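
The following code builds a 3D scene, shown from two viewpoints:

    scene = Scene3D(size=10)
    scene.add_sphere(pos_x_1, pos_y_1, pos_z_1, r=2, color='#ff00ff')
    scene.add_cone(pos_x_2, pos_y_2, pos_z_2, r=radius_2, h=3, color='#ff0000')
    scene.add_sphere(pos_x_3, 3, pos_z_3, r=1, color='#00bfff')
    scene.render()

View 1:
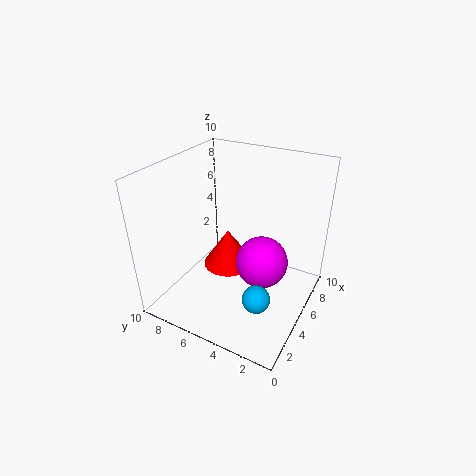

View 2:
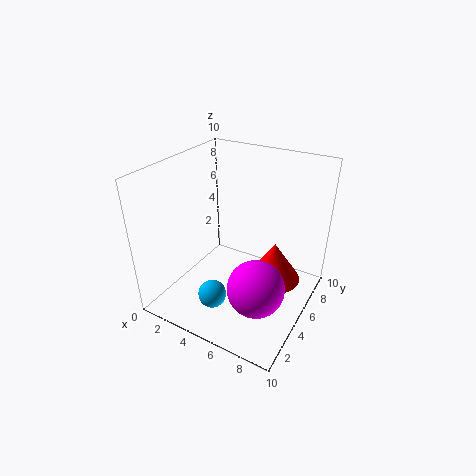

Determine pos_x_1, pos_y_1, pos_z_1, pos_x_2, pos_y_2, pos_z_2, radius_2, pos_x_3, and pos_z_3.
pos_x_1 = 7; pos_y_1 = 4; pos_z_1 = 2; pos_x_2 = 7; pos_y_2 = 7; pos_z_2 = 1; radius_2 = 2; pos_x_3 = 4; pos_z_3 = 1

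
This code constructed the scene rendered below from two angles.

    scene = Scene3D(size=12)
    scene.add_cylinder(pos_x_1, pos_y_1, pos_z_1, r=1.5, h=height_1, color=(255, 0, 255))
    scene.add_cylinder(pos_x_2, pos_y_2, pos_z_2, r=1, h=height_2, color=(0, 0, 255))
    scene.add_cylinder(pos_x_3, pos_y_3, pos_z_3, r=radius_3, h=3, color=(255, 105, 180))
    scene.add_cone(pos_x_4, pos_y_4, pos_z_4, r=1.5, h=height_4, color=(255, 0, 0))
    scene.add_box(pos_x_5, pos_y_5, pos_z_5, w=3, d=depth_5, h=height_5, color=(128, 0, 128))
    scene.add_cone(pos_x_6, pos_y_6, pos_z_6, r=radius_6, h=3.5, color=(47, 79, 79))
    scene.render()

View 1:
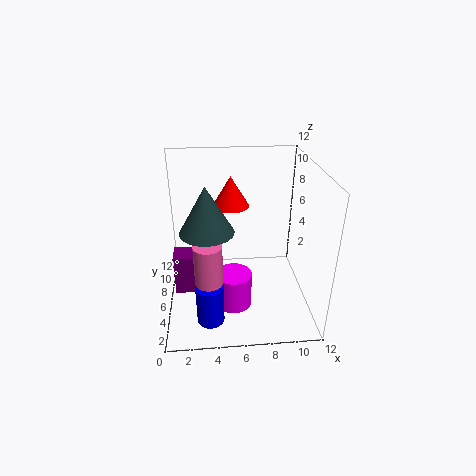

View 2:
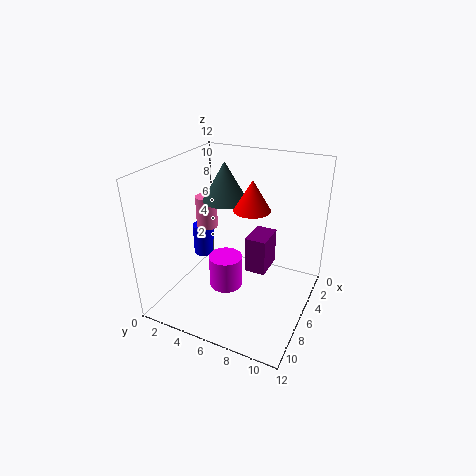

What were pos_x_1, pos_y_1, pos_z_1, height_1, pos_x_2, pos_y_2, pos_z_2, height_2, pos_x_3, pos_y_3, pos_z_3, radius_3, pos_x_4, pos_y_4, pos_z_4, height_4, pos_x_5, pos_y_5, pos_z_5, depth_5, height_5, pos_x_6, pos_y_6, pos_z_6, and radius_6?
pos_x_1 = 5.5
pos_y_1 = 4.5
pos_z_1 = 0.5
height_1 = 3
pos_x_2 = 3.5
pos_y_2 = 1
pos_z_2 = 2
height_2 = 3
pos_x_3 = 3.5
pos_y_3 = 1.5
pos_z_3 = 5
radius_3 = 1
pos_x_4 = 5.5
pos_y_4 = 7
pos_z_4 = 8.5
height_4 = 2.5
pos_x_5 = 0.5
pos_y_5 = 5.5
pos_z_5 = 1
depth_5 = 2
height_5 = 3.5
pos_x_6 = 3.5
pos_y_6 = 3.5
pos_z_6 = 8
radius_6 = 2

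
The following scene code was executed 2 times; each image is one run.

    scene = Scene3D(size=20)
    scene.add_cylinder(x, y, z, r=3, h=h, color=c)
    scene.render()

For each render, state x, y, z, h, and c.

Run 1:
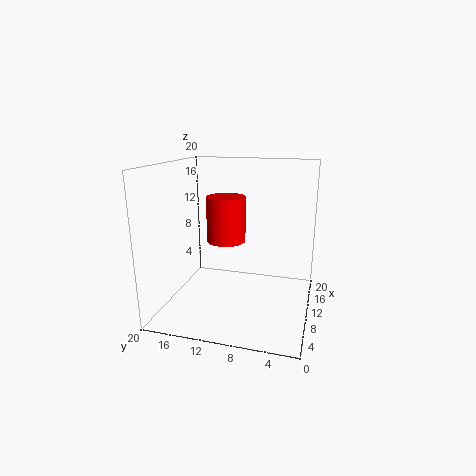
x = 14.75
y = 13.25
z = 7.75
h = 7
c = 'red'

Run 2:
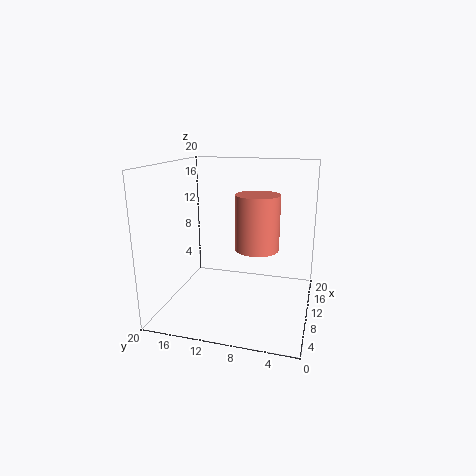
x = 9.75
y = 7.25
z = 8.75
h = 7.5
c = 'salmon'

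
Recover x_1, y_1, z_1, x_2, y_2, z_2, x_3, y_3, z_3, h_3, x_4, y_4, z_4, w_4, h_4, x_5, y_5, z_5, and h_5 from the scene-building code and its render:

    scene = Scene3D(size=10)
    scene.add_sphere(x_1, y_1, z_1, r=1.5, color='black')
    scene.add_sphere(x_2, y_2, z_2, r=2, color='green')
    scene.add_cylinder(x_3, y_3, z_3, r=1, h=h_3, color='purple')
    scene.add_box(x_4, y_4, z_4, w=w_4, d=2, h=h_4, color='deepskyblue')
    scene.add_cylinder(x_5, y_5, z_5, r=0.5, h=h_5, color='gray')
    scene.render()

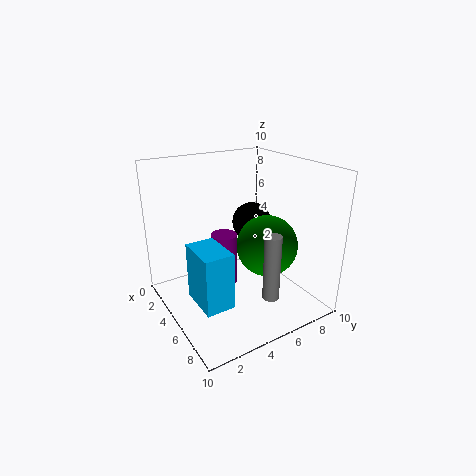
x_1 = 3, y_1 = 7.5, z_1 = 5, x_2 = 7, y_2 = 6, z_2 = 5, x_3 = 3, y_3 = 5, z_3 = 0.5, h_3 = 4, x_4 = 4, y_4 = 1.5, z_4 = 1, w_4 = 3, h_4 = 4, x_5 = 9.5, y_5 = 4.5, z_5 = 3, h_5 = 4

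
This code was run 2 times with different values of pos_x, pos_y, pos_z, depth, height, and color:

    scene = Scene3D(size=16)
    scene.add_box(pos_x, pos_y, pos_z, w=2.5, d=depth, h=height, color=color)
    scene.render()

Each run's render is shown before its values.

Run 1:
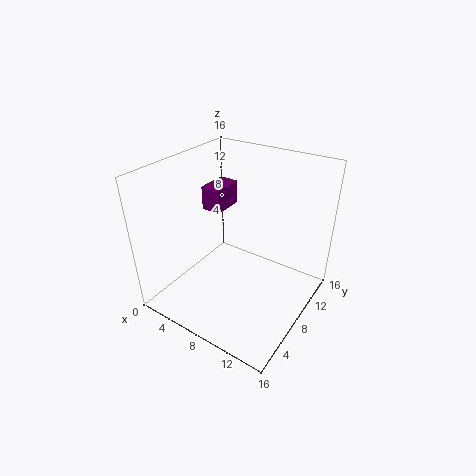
pos_x = 1, pos_y = 10.5, pos_z = 8.5, depth = 4, height = 3, color = 'purple'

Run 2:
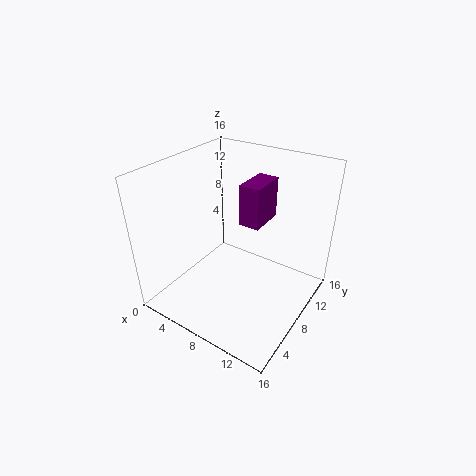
pos_x = 6.5, pos_y = 10.5, pos_z = 8, depth = 4.5, height = 5, color = 'purple'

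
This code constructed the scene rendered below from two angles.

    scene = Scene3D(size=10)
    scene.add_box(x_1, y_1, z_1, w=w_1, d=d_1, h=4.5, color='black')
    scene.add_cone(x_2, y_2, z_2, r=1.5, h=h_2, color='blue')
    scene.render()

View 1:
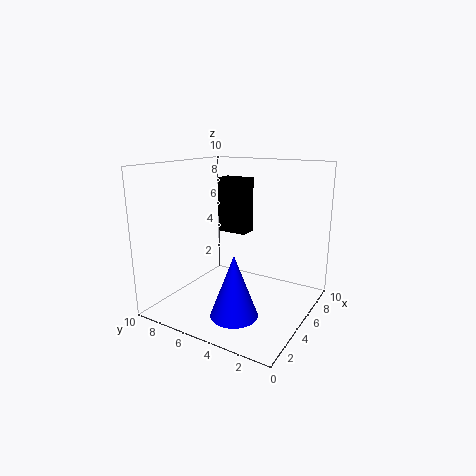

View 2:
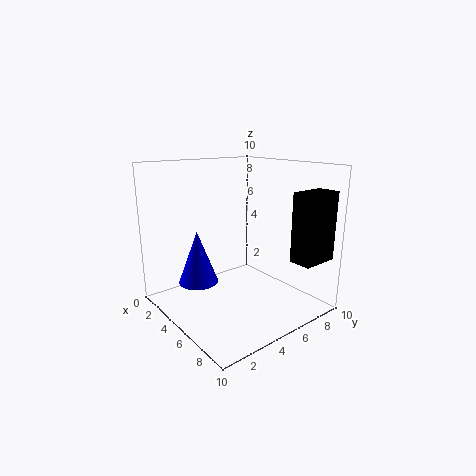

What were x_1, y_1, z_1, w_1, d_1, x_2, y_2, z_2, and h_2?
x_1 = 8.5; y_1 = 6.5; z_1 = 4; w_1 = 1.5; d_1 = 2.5; x_2 = 2; y_2 = 3.5; z_2 = 1; h_2 = 4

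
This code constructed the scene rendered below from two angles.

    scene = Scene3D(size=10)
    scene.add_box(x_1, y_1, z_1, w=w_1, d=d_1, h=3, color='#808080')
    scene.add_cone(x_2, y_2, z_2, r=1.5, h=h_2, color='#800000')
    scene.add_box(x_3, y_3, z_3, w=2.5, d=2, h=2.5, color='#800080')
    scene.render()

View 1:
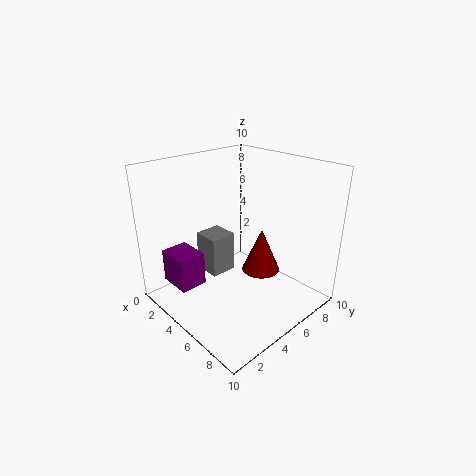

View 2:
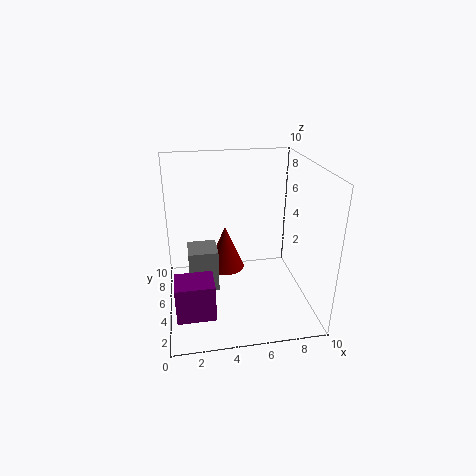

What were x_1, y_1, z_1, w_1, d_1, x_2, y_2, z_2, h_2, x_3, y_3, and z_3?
x_1 = 1.5; y_1 = 4; z_1 = 1.5; w_1 = 2; d_1 = 2; x_2 = 4.5; y_2 = 8; z_2 = 1; h_2 = 3.5; x_3 = 0.5; y_3 = 1.5; z_3 = 1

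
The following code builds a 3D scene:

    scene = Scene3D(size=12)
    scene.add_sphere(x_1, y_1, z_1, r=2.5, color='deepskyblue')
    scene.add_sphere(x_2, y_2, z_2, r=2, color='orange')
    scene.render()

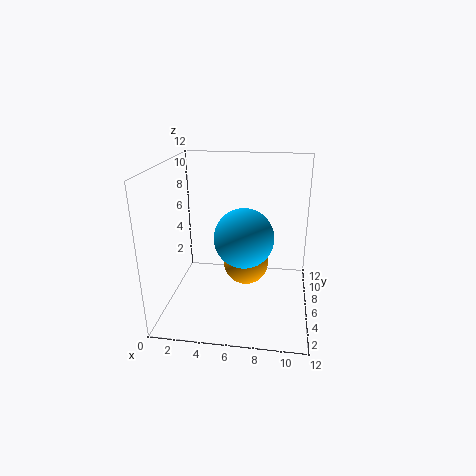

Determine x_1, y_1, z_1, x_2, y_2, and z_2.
x_1 = 6.5; y_1 = 6; z_1 = 6; x_2 = 6.5; y_2 = 7.5; z_2 = 3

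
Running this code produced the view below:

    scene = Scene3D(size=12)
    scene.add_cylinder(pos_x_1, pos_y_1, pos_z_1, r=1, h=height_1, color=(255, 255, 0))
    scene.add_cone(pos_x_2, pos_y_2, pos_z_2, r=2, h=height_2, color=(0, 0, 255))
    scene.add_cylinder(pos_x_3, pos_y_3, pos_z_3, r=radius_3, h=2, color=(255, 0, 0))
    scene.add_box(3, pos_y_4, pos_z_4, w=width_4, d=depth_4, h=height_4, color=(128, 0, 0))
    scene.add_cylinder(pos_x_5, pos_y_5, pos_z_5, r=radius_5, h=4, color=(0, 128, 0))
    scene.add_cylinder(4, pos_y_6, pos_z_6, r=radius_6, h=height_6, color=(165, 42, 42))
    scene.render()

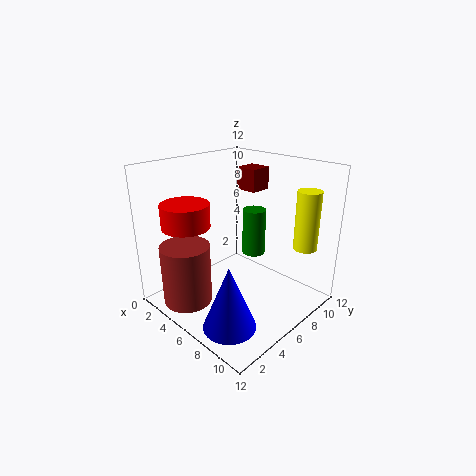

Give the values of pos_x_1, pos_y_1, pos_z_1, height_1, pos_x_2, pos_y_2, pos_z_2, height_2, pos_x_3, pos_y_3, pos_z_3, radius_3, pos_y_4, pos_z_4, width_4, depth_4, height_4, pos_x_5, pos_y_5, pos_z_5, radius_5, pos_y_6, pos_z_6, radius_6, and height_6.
pos_x_1 = 10
pos_y_1 = 10
pos_z_1 = 5
height_1 = 5
pos_x_2 = 9
pos_y_2 = 2
pos_z_2 = 1
height_2 = 5
pos_x_3 = 3
pos_y_3 = 3
pos_z_3 = 7
radius_3 = 2
pos_y_4 = 9
pos_z_4 = 9
width_4 = 2
depth_4 = 2
height_4 = 2
pos_x_5 = 6
pos_y_5 = 8
pos_z_5 = 4
radius_5 = 1
pos_y_6 = 2
pos_z_6 = 1
radius_6 = 2
height_6 = 5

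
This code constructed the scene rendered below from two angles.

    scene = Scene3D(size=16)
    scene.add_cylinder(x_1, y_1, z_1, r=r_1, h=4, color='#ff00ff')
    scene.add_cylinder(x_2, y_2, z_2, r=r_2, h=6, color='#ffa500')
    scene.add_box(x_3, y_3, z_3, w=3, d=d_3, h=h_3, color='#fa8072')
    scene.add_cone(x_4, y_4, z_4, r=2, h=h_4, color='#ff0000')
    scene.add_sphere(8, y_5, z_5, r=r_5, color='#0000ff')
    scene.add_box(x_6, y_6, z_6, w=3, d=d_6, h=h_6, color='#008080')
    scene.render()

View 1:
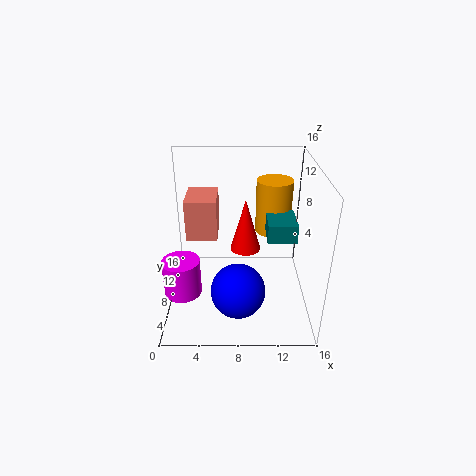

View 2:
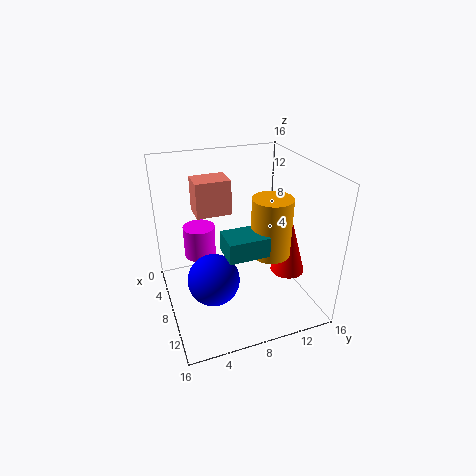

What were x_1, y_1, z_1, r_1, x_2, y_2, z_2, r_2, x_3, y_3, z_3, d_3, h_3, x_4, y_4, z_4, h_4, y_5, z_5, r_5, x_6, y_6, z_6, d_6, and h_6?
x_1 = 2, y_1 = 5, z_1 = 3, r_1 = 2, x_2 = 12, y_2 = 10, z_2 = 8, r_2 = 2, x_3 = 3, y_3 = 4, z_3 = 10, d_3 = 4, h_3 = 4, x_4 = 9, y_4 = 14, z_4 = 3, h_4 = 7, y_5 = 5, z_5 = 3, r_5 = 3, x_6 = 11, y_6 = 5, z_6 = 9, d_6 = 4, h_6 = 2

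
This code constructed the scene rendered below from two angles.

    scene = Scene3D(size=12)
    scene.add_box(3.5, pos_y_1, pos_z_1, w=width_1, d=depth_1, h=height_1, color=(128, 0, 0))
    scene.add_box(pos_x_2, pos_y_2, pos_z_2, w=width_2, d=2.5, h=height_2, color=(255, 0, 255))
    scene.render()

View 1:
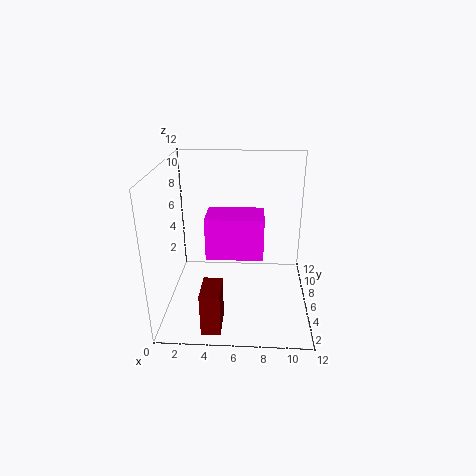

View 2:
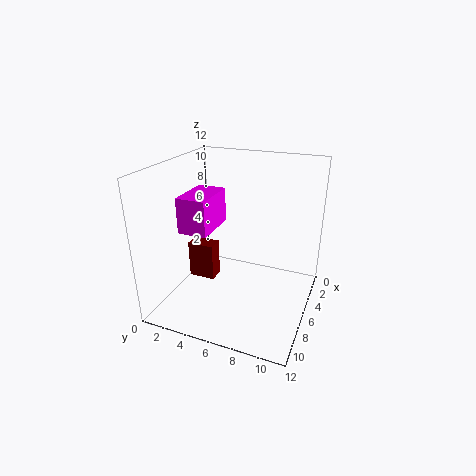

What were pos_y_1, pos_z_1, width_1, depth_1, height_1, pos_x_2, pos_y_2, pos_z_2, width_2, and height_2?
pos_y_1 = 0.5
pos_z_1 = 0.5
width_1 = 1.5
depth_1 = 2.5
height_1 = 3.5
pos_x_2 = 4
pos_y_2 = 1.5
pos_z_2 = 6.5
width_2 = 4
height_2 = 3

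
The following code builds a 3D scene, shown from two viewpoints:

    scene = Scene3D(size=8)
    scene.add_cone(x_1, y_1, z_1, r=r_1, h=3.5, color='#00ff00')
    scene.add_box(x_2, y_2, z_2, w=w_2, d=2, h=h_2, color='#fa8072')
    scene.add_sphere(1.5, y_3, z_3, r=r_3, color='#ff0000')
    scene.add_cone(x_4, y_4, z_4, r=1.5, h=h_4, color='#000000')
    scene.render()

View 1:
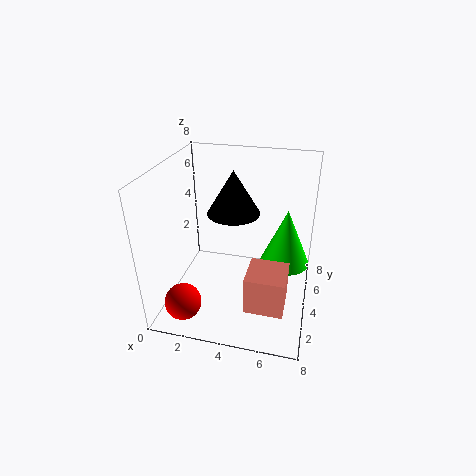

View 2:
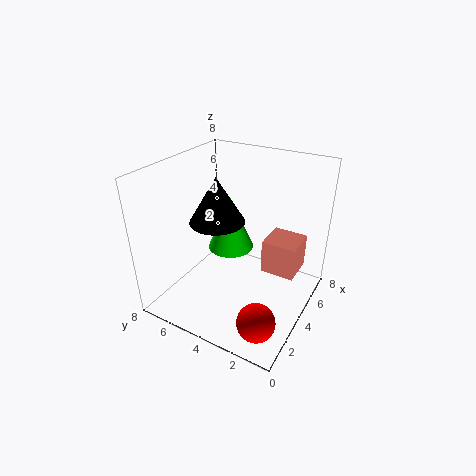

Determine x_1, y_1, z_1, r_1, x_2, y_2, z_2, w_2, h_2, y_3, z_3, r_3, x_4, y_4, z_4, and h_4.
x_1 = 6.5, y_1 = 6, z_1 = 1.5, r_1 = 1.5, x_2 = 5, y_2 = 1, z_2 = 1.5, w_2 = 2, h_2 = 2, y_3 = 1.5, z_3 = 1, r_3 = 1, x_4 = 3.5, y_4 = 5, z_4 = 5, h_4 = 2.5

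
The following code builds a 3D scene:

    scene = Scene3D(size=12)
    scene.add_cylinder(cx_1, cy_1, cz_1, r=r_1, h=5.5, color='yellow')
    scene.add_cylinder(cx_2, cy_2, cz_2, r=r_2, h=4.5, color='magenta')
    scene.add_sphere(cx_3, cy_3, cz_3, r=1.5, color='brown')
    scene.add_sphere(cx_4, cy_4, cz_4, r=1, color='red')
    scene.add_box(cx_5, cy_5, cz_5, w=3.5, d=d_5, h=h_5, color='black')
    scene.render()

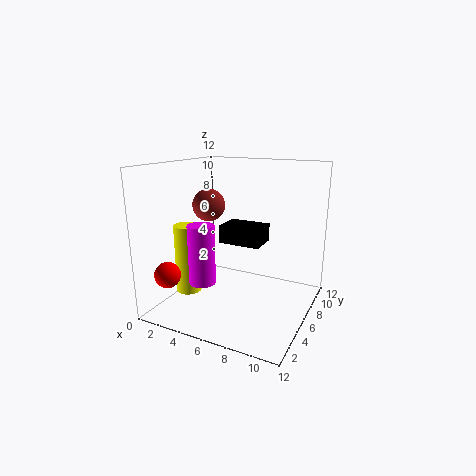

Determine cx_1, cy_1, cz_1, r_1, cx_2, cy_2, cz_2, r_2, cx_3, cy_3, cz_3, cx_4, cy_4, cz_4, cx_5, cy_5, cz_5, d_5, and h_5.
cx_1 = 3
cy_1 = 3
cz_1 = 2
r_1 = 1
cx_2 = 5
cy_2 = 2
cz_2 = 3.5
r_2 = 1
cx_3 = 2
cy_3 = 8
cz_3 = 8
cx_4 = 2.5
cy_4 = 1
cz_4 = 4
cx_5 = 4.5
cy_5 = 5.5
cz_5 = 5.5
d_5 = 2.5
h_5 = 1.5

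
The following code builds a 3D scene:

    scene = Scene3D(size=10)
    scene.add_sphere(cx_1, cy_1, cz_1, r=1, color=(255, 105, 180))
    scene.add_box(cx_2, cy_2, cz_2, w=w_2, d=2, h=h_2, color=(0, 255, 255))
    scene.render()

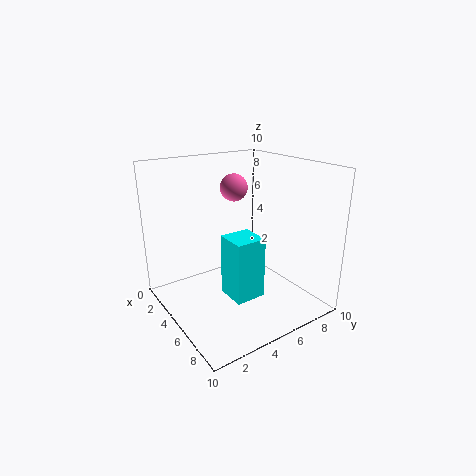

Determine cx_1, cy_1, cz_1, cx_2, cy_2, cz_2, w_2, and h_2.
cx_1 = 3, cy_1 = 6, cz_1 = 8, cx_2 = 6, cy_2 = 3, cz_2 = 2, w_2 = 2, h_2 = 4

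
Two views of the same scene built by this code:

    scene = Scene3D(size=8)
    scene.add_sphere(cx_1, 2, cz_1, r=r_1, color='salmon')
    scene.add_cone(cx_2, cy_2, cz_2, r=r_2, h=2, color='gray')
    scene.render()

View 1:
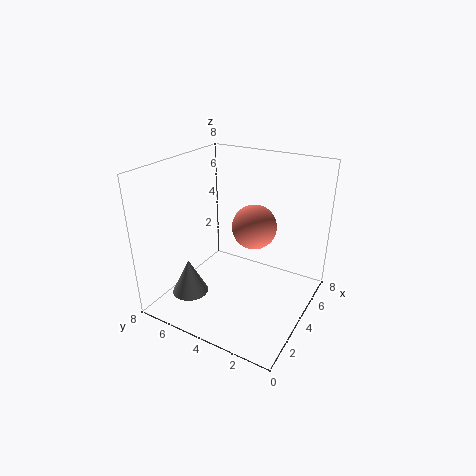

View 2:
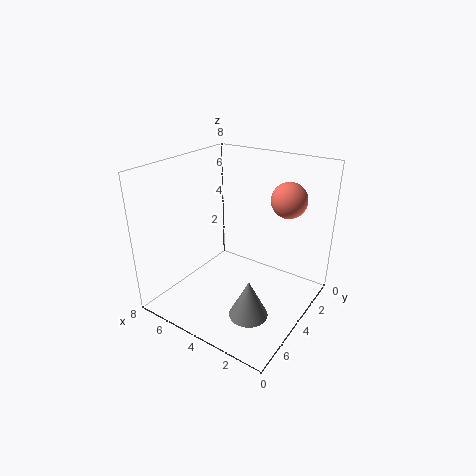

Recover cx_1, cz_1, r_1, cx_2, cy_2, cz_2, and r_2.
cx_1 = 2
cz_1 = 6
r_1 = 1
cx_2 = 2
cy_2 = 6
cz_2 = 1
r_2 = 1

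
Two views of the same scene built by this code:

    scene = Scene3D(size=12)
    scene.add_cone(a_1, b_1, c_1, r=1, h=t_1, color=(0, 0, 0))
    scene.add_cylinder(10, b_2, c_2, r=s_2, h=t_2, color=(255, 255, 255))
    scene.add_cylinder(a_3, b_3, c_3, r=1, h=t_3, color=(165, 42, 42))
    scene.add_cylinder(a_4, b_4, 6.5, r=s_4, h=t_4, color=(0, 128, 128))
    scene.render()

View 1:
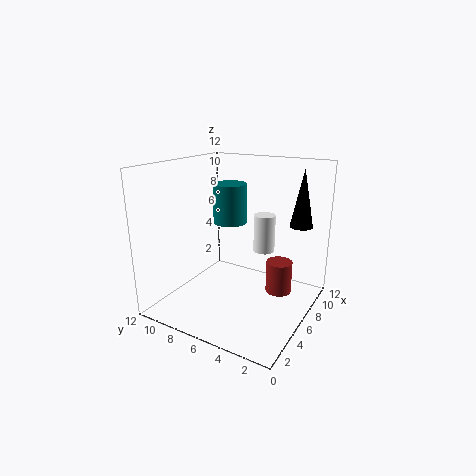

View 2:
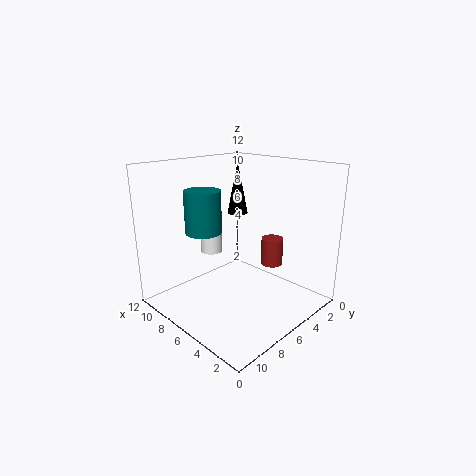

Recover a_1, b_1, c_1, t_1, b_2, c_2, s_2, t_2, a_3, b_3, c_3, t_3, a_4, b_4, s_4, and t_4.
a_1 = 10
b_1 = 2
c_1 = 6.5
t_1 = 5
b_2 = 5.5
c_2 = 3.5
s_2 = 1
t_2 = 3.5
a_3 = 5.5
b_3 = 2
c_3 = 2.5
t_3 = 2.5
a_4 = 8
b_4 = 8
s_4 = 1.5
t_4 = 3.5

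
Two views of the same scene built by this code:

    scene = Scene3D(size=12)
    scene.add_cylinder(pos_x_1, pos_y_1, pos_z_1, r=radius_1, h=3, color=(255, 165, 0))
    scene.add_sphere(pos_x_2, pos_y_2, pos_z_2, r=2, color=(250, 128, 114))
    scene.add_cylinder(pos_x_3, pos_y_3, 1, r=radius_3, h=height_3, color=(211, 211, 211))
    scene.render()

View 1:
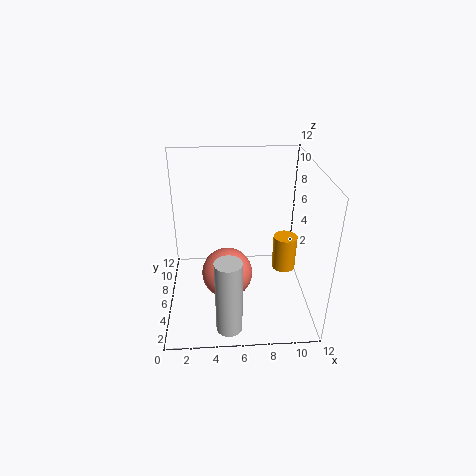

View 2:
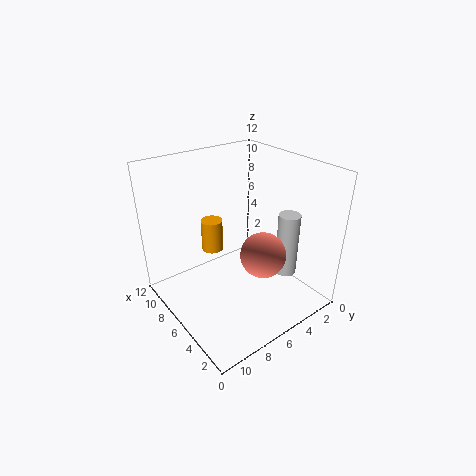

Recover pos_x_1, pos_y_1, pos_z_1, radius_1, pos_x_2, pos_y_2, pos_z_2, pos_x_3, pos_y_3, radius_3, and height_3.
pos_x_1 = 10, pos_y_1 = 6, pos_z_1 = 3, radius_1 = 1, pos_x_2 = 5, pos_y_2 = 4, pos_z_2 = 4, pos_x_3 = 5, pos_y_3 = 1, radius_3 = 1, height_3 = 6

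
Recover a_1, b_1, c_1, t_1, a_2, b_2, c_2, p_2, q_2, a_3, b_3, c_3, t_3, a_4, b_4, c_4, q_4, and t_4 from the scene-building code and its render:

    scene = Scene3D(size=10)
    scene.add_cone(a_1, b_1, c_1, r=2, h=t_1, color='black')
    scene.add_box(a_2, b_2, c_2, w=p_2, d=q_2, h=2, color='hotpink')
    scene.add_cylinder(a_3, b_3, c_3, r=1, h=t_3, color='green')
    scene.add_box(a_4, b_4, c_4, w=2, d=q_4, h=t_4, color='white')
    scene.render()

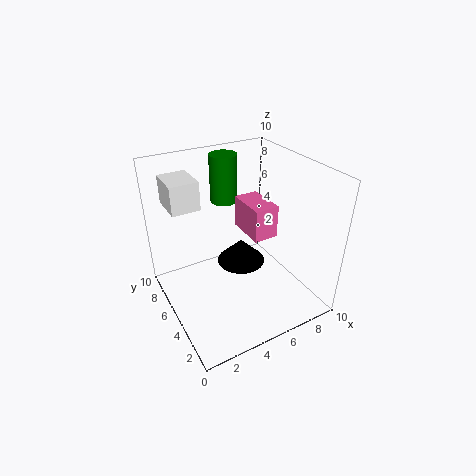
a_1 = 7
b_1 = 8
c_1 = 0.5
t_1 = 2
a_2 = 4.5
b_2 = 2
c_2 = 6.5
p_2 = 1.5
q_2 = 2.5
a_3 = 5.5
b_3 = 8
c_3 = 6.5
t_3 = 3.5
a_4 = 1
b_4 = 6.5
c_4 = 7
q_4 = 2.5
t_4 = 2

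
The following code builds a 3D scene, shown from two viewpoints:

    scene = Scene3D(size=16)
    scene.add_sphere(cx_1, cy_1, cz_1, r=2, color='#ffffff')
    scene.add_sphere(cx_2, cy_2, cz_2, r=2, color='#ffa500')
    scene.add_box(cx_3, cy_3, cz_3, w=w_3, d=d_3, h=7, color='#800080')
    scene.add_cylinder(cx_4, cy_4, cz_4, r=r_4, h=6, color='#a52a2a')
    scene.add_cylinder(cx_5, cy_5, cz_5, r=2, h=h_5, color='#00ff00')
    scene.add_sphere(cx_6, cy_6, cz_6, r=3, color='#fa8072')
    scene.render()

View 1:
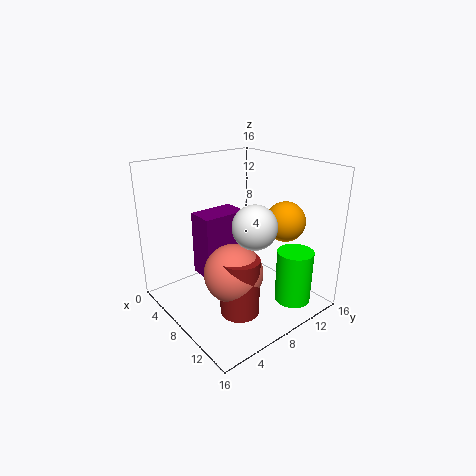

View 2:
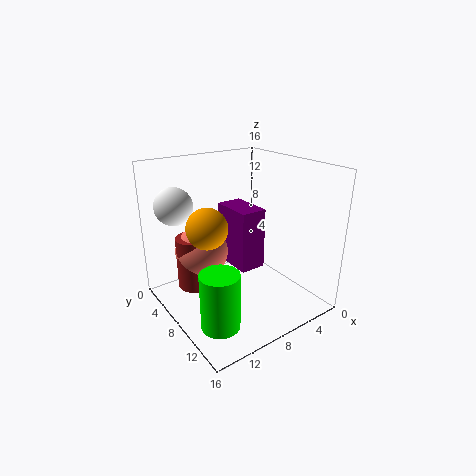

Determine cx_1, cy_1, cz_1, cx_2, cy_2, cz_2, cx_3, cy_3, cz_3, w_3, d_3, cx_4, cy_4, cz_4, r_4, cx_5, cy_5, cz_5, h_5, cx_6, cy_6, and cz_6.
cx_1 = 14; cy_1 = 5; cz_1 = 12; cx_2 = 13; cy_2 = 10; cz_2 = 11; cx_3 = 5; cy_3 = 4; cz_3 = 4; w_3 = 3; d_3 = 5; cx_4 = 12; cy_4 = 5; cz_4 = 2; r_4 = 2; cx_5 = 13; cy_5 = 12; cz_5 = 1; h_5 = 6; cx_6 = 11; cy_6 = 5; cz_6 = 6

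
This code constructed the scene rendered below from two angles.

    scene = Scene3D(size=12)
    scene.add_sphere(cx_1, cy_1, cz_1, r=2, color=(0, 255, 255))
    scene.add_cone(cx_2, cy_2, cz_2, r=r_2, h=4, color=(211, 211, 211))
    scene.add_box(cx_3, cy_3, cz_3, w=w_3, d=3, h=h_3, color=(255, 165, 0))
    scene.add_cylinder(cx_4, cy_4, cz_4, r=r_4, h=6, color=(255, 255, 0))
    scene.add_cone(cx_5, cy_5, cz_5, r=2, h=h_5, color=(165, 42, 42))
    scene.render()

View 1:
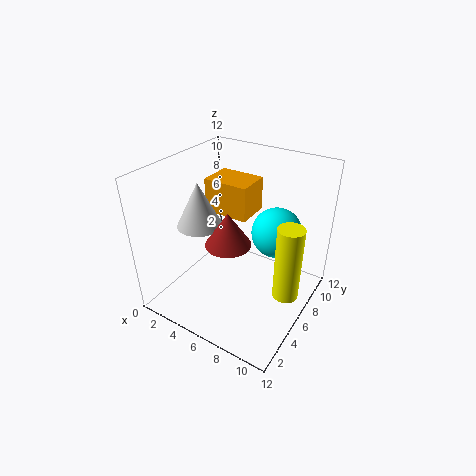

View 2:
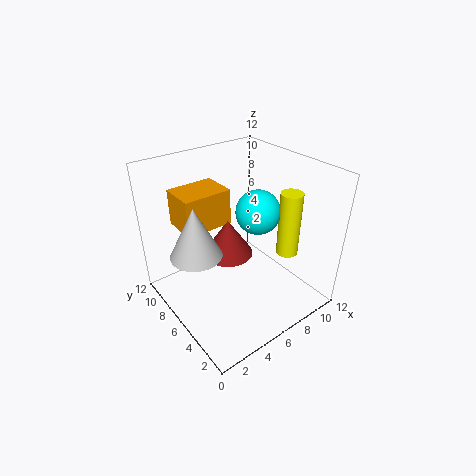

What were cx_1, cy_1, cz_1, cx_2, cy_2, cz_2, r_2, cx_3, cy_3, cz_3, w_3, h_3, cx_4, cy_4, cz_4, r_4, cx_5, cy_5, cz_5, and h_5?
cx_1 = 9
cy_1 = 7
cz_1 = 7
cx_2 = 2
cy_2 = 6
cz_2 = 6
r_2 = 2
cx_3 = 2
cy_3 = 7
cz_3 = 7
w_3 = 4
h_3 = 3
cx_4 = 11
cy_4 = 5
cz_4 = 3
r_4 = 1
cx_5 = 5
cy_5 = 6
cz_5 = 5
h_5 = 3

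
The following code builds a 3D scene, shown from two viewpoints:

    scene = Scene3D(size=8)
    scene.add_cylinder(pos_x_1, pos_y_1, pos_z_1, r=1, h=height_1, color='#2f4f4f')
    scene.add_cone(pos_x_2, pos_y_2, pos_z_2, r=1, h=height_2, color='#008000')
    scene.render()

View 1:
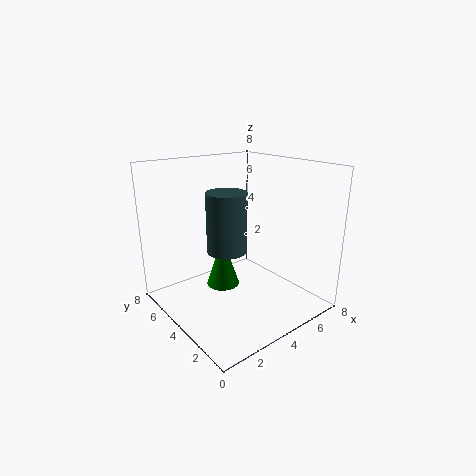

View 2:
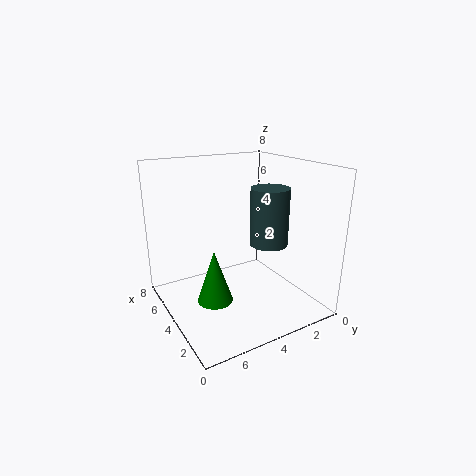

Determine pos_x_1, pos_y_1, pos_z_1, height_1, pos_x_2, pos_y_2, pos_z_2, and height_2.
pos_x_1 = 2.5, pos_y_1 = 3, pos_z_1 = 4, height_1 = 3, pos_x_2 = 4, pos_y_2 = 5.5, pos_z_2 = 0.5, height_2 = 3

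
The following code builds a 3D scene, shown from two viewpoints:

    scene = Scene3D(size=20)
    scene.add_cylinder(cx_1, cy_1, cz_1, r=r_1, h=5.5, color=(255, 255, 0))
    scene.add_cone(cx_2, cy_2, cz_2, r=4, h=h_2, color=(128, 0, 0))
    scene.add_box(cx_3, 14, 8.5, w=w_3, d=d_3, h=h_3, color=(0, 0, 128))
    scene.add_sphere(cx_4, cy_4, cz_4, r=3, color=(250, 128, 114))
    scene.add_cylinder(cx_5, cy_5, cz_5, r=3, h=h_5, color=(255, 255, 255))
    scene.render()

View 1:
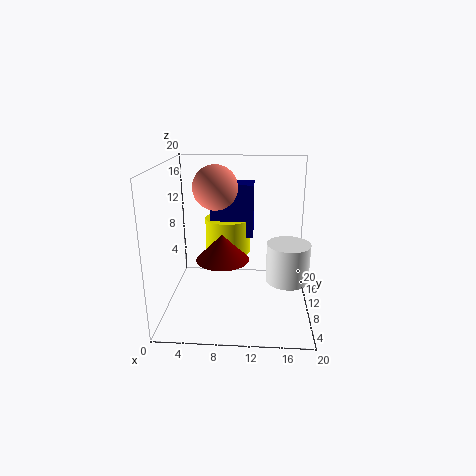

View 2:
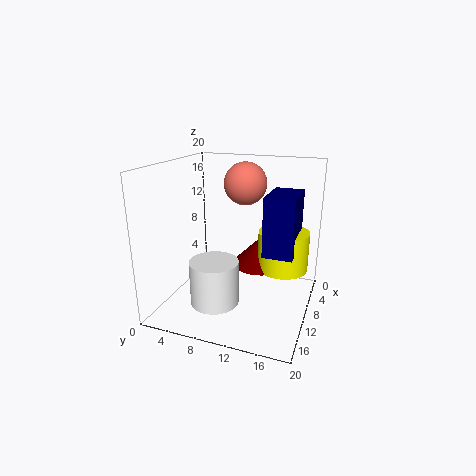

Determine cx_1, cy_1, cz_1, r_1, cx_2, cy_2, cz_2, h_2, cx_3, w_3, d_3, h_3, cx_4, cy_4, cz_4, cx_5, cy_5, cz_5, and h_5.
cx_1 = 8; cy_1 = 16; cz_1 = 5.5; r_1 = 3.5; cx_2 = 7.5; cy_2 = 12.5; cz_2 = 5.5; h_2 = 4; cx_3 = 5.5; w_3 = 6.5; d_3 = 4; h_3 = 8; cx_4 = 7; cy_4 = 10; cz_4 = 17; cx_5 = 17; cy_5 = 9.5; cz_5 = 4; h_5 = 5.5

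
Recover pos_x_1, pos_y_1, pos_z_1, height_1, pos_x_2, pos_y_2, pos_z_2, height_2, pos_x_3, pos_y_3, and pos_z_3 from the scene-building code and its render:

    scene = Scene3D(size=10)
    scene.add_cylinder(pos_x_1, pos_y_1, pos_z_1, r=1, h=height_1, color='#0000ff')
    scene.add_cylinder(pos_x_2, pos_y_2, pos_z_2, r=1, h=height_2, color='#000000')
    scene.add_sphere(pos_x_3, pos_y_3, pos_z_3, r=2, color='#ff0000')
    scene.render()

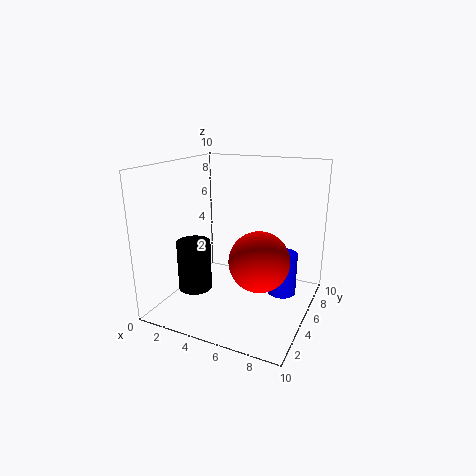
pos_x_1 = 8
pos_y_1 = 6
pos_z_1 = 1
height_1 = 3
pos_x_2 = 4
pos_y_2 = 1
pos_z_2 = 3
height_2 = 3
pos_x_3 = 7
pos_y_3 = 4
pos_z_3 = 4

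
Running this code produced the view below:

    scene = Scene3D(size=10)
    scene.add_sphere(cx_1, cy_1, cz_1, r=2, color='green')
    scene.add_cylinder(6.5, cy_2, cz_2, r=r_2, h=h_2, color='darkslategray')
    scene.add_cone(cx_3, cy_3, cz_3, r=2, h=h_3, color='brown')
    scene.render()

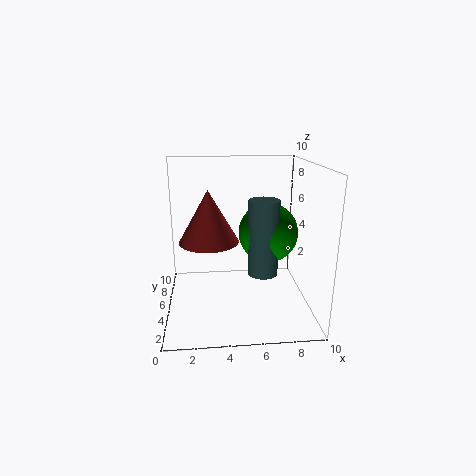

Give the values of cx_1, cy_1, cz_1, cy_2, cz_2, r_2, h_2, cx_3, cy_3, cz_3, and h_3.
cx_1 = 7; cy_1 = 4.5; cz_1 = 5.5; cy_2 = 3.5; cz_2 = 3; r_2 = 1; h_2 = 5; cx_3 = 3; cy_3 = 4.5; cz_3 = 5; h_3 = 3.5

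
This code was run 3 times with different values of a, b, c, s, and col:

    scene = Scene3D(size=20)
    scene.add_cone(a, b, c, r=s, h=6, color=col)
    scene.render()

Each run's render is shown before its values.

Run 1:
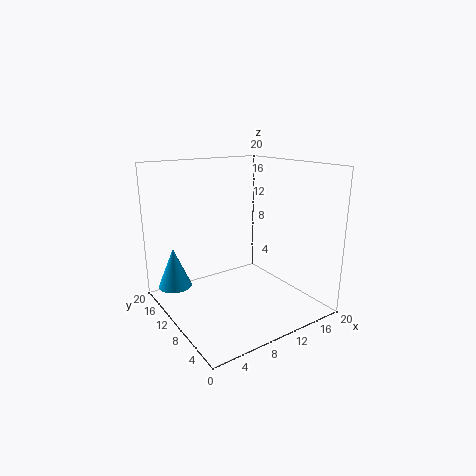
a = 3.25
b = 17.25
c = 1.5
s = 2.5
col = 'deepskyblue'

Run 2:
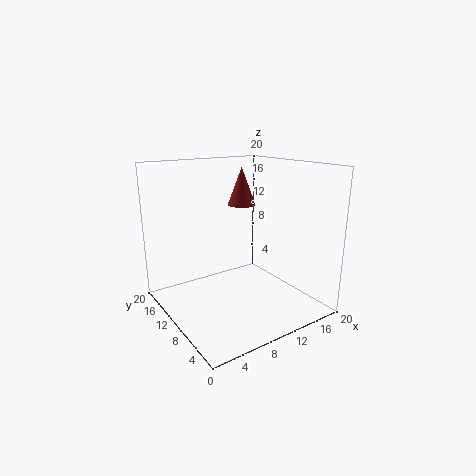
a = 15.25
b = 16.75
c = 12.75
s = 2.25
col = 'brown'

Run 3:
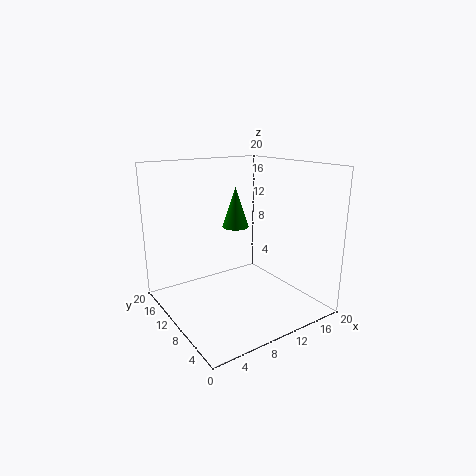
a = 12.25
b = 14
c = 10.25
s = 2
col = 'green'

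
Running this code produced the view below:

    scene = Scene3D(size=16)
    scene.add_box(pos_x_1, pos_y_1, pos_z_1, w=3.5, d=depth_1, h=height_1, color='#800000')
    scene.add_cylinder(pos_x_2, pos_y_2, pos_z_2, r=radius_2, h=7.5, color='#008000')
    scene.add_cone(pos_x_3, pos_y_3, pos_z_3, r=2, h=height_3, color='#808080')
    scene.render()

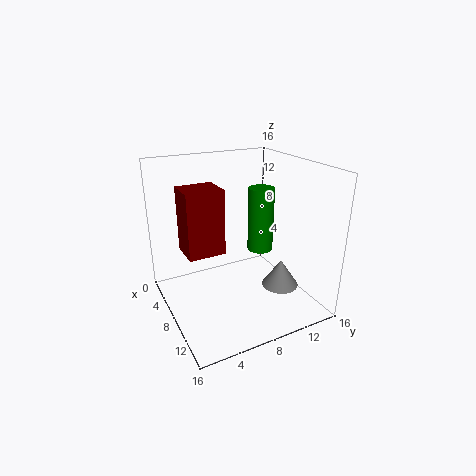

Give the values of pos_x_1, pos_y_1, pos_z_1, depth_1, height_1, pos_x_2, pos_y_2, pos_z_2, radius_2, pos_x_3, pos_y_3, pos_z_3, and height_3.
pos_x_1 = 5.5, pos_y_1 = 2, pos_z_1 = 7, depth_1 = 4, height_1 = 7, pos_x_2 = 7, pos_y_2 = 11.5, pos_z_2 = 5.5, radius_2 = 1.5, pos_x_3 = 11.5, pos_y_3 = 11.5, pos_z_3 = 3, height_3 = 3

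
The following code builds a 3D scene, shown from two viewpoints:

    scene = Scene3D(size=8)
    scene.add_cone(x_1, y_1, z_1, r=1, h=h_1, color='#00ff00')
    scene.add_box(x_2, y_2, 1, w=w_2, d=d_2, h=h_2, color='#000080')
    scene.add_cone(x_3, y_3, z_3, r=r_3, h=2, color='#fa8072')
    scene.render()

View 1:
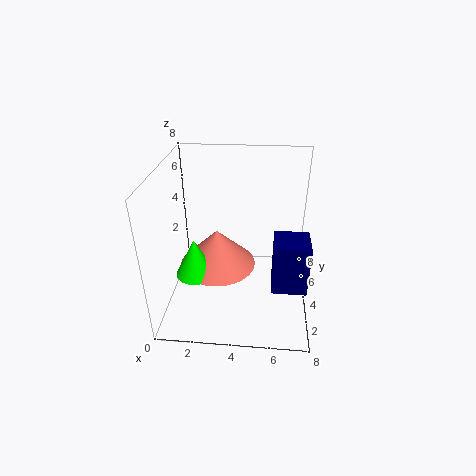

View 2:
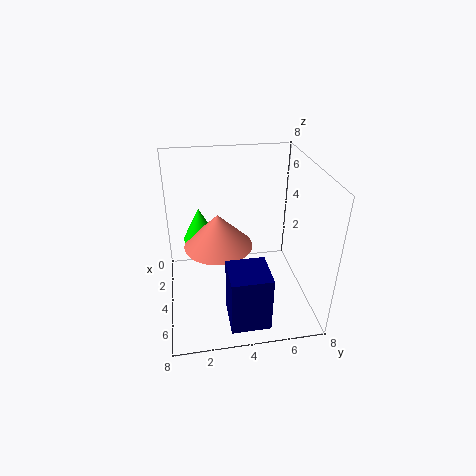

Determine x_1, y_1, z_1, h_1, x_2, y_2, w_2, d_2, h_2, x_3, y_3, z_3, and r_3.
x_1 = 2; y_1 = 2; z_1 = 3; h_1 = 2; x_2 = 6; y_2 = 3; w_2 = 2; d_2 = 2; h_2 = 3; x_3 = 3; y_3 = 3; z_3 = 3; r_3 = 2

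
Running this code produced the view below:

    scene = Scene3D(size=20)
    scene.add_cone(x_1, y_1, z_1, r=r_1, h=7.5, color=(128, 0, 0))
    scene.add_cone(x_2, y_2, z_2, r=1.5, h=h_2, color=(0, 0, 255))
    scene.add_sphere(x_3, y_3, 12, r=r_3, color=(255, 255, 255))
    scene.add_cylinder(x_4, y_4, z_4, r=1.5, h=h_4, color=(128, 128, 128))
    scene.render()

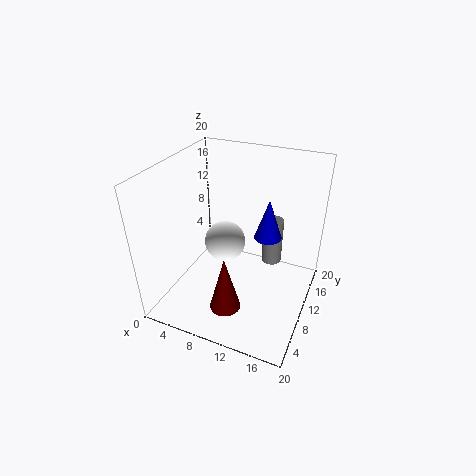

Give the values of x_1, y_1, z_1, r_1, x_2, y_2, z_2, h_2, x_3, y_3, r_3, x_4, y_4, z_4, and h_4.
x_1 = 11
y_1 = 3.5
z_1 = 3.5
r_1 = 2
x_2 = 16
y_2 = 4.5
z_2 = 15
h_2 = 4.5
x_3 = 10
y_3 = 6
r_3 = 2.5
x_4 = 13.5
y_4 = 15
z_4 = 4
h_4 = 7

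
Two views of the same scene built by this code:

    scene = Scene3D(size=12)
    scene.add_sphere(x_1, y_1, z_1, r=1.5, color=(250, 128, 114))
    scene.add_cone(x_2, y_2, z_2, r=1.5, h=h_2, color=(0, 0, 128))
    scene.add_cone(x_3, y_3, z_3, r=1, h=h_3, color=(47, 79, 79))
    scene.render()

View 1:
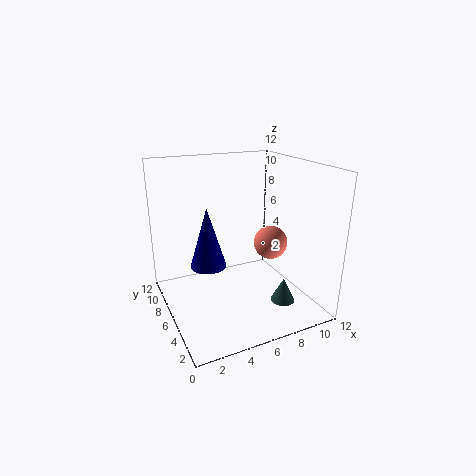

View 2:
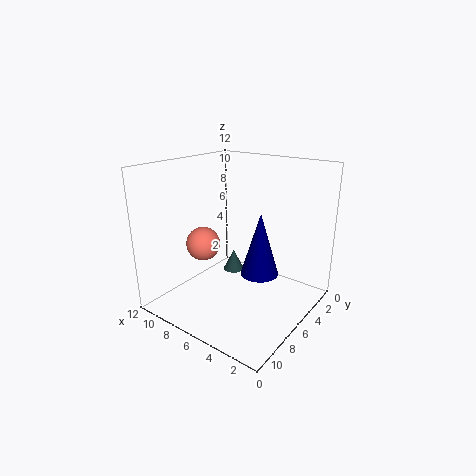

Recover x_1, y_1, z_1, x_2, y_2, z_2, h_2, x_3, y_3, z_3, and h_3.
x_1 = 9.5; y_1 = 6.5; z_1 = 4.75; x_2 = 3.5; y_2 = 6.5; z_2 = 3.75; h_2 = 5; x_3 = 8.75; y_3 = 3; z_3 = 1; h_3 = 2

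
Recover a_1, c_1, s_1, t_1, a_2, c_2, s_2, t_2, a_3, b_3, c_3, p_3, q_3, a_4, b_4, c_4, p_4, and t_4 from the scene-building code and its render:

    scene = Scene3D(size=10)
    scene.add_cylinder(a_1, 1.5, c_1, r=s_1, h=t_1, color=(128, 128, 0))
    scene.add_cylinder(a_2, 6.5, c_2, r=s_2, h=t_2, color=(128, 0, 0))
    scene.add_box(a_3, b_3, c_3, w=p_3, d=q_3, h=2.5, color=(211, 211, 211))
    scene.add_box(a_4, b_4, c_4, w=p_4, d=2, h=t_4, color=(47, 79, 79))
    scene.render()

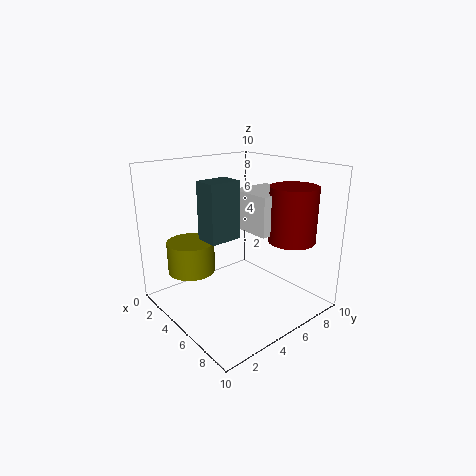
a_1 = 4.5; c_1 = 3.5; s_1 = 1.5; t_1 = 2; a_2 = 8.5; c_2 = 5.5; s_2 = 1.5; t_2 = 3.5; a_3 = 5; b_3 = 4.5; c_3 = 6; p_3 = 3; q_3 = 3; a_4 = 5.5; b_4 = 1.5; c_4 = 6; p_4 = 1.5; t_4 = 3.5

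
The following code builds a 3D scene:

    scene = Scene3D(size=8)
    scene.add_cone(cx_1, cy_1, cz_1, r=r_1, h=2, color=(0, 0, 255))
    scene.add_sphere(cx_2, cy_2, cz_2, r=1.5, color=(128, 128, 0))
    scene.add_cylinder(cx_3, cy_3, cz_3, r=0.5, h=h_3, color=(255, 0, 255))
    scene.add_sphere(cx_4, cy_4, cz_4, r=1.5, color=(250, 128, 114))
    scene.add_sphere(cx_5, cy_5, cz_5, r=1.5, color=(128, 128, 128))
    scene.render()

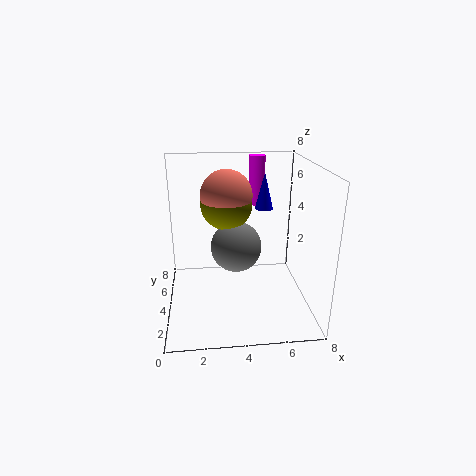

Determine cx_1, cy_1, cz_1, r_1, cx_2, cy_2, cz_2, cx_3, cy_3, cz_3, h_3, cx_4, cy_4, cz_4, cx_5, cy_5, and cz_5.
cx_1 = 5.5
cy_1 = 4.5
cz_1 = 5.5
r_1 = 0.5
cx_2 = 3.5
cy_2 = 5.5
cz_2 = 5.5
cx_3 = 5.5
cy_3 = 7
cz_3 = 5
h_3 = 3
cx_4 = 3.5
cy_4 = 5.5
cz_4 = 6
cx_5 = 4
cy_5 = 5
cz_5 = 3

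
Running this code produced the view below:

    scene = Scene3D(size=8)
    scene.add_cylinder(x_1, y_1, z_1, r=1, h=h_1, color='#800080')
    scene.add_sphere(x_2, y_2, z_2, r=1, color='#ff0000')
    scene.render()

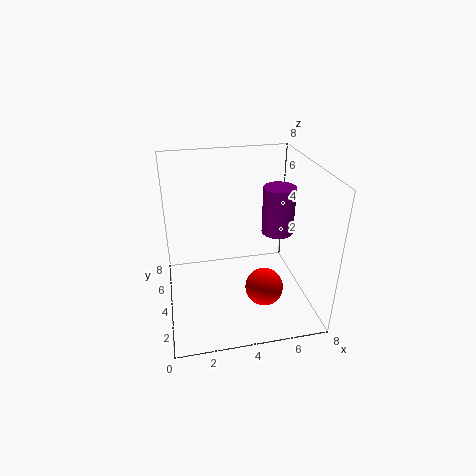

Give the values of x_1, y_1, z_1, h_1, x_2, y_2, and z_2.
x_1 = 7; y_1 = 6; z_1 = 3; h_1 = 3; x_2 = 5; y_2 = 2; z_2 = 2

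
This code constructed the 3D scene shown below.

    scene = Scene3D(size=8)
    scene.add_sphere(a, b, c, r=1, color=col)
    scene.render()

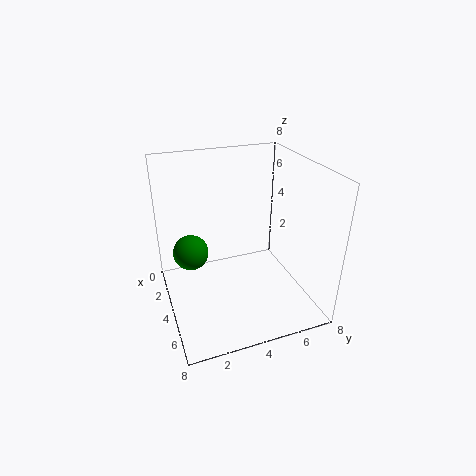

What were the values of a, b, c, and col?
a = 3, b = 1.5, c = 3, col = 'green'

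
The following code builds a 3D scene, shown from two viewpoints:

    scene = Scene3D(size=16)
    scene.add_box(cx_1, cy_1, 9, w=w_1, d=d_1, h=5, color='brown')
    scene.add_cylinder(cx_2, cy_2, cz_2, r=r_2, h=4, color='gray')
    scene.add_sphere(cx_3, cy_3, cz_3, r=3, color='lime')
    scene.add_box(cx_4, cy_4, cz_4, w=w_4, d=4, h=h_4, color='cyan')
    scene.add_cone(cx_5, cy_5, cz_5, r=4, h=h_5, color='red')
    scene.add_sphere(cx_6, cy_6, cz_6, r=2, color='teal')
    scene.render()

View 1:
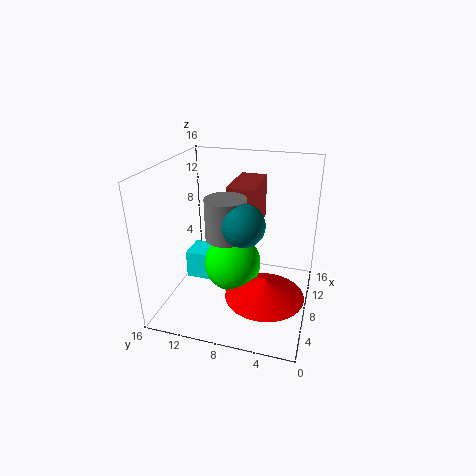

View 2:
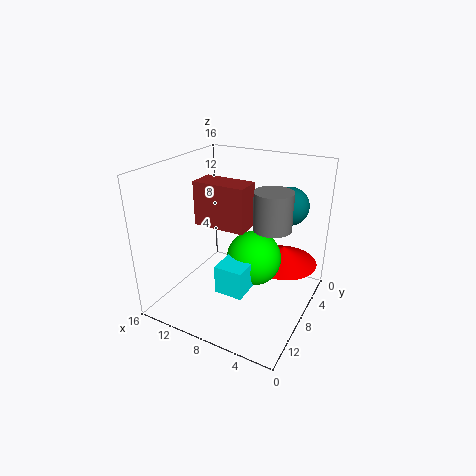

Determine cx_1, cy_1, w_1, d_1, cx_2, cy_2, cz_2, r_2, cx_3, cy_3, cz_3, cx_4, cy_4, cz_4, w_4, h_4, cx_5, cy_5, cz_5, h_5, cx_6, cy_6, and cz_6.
cx_1 = 7; cy_1 = 6; w_1 = 6; d_1 = 3; cx_2 = 4; cy_2 = 8; cz_2 = 10; r_2 = 2; cx_3 = 6; cy_3 = 8; cz_3 = 6; cx_4 = 5; cy_4 = 9; cz_4 = 4; w_4 = 3; h_4 = 3; cx_5 = 4; cy_5 = 4; cz_5 = 4; h_5 = 2; cx_6 = 3; cy_6 = 6; cz_6 = 12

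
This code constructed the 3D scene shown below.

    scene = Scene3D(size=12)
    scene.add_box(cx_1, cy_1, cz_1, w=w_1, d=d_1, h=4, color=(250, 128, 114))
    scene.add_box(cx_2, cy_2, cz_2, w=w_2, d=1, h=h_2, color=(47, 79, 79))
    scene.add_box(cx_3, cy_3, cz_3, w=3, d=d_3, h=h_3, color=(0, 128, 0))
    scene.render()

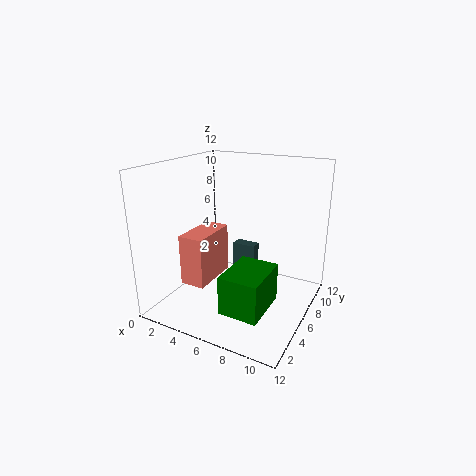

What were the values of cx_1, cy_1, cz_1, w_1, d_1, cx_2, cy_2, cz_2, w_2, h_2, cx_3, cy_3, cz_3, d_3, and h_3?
cx_1 = 3
cy_1 = 2
cz_1 = 3
w_1 = 2
d_1 = 4
cx_2 = 5
cy_2 = 7
cz_2 = 2
w_2 = 2
h_2 = 3
cx_3 = 7
cy_3 = 1
cz_3 = 2
d_3 = 4
h_3 = 3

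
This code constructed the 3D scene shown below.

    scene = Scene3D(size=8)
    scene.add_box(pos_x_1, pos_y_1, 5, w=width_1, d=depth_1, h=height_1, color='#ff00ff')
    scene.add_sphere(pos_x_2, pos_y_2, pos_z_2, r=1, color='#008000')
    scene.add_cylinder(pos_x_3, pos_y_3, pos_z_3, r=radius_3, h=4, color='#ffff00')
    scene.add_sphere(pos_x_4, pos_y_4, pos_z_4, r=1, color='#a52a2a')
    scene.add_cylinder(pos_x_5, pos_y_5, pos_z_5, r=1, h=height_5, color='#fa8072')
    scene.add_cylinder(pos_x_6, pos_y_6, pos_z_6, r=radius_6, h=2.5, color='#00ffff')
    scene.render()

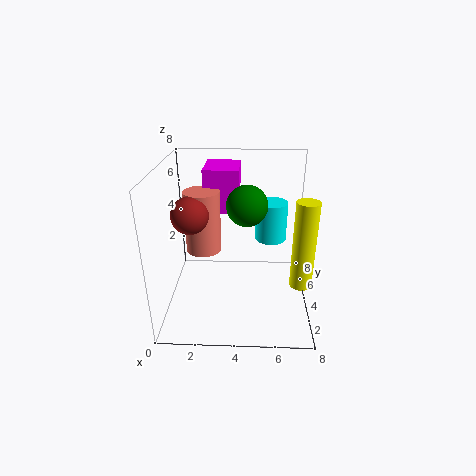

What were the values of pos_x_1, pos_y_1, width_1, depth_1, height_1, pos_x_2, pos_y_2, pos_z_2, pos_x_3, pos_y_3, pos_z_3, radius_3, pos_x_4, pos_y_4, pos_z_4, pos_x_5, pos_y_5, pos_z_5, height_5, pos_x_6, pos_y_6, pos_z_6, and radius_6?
pos_x_1 = 2; pos_y_1 = 5; width_1 = 2; depth_1 = 2.5; height_1 = 2.5; pos_x_2 = 4.5; pos_y_2 = 2.5; pos_z_2 = 6.5; pos_x_3 = 7; pos_y_3 = 0.5; pos_z_3 = 3.5; radius_3 = 0.5; pos_x_4 = 1.5; pos_y_4 = 3.5; pos_z_4 = 5.5; pos_x_5 = 2; pos_y_5 = 4.5; pos_z_5 = 3; height_5 = 3.5; pos_x_6 = 6; pos_y_6 = 7; pos_z_6 = 2.5; radius_6 = 1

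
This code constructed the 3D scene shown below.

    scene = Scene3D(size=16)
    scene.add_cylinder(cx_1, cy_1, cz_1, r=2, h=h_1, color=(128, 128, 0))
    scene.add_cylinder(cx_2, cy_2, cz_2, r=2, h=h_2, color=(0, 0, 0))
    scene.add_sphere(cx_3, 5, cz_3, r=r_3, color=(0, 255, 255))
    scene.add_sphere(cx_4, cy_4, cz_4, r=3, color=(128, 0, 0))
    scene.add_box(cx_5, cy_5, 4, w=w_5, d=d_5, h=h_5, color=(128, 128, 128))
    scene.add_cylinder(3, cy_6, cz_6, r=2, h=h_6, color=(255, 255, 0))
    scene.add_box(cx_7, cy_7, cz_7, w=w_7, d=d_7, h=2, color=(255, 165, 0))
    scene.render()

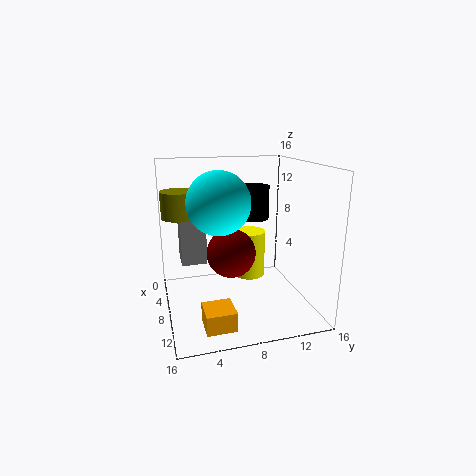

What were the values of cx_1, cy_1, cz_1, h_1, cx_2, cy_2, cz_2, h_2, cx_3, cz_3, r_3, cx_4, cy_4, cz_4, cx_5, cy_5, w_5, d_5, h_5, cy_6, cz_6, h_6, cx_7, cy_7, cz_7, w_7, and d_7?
cx_1 = 5
cy_1 = 2
cz_1 = 10
h_1 = 3
cx_2 = 4
cy_2 = 11
cz_2 = 9
h_2 = 4
cx_3 = 12
cz_3 = 13
r_3 = 3
cx_4 = 5
cy_4 = 8
cz_4 = 5
cx_5 = 2
cy_5 = 2
w_5 = 3
d_5 = 3
h_5 = 6
cy_6 = 11
cz_6 = 1
h_6 = 6
cx_7 = 12
cy_7 = 3
cz_7 = 1
w_7 = 3
d_7 = 3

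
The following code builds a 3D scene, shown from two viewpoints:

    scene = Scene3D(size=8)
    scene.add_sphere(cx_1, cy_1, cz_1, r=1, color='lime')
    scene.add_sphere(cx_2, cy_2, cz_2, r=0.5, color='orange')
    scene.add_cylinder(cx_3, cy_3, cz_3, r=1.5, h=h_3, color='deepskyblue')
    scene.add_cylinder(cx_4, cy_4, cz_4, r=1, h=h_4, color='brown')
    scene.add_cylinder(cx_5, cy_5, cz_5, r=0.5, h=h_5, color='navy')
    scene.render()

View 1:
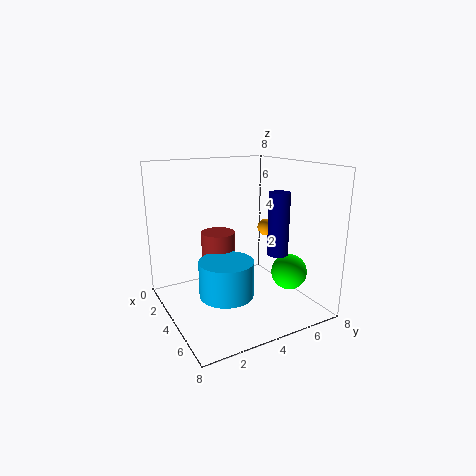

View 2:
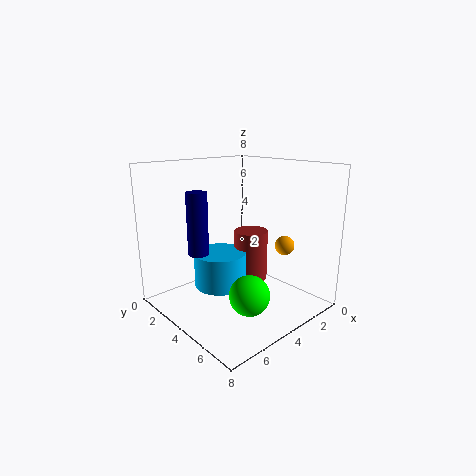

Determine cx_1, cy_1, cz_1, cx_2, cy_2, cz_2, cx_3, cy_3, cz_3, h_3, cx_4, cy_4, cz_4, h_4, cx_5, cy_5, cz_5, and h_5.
cx_1 = 5.5
cy_1 = 6.5
cz_1 = 2
cx_2 = 3
cy_2 = 6.5
cz_2 = 4
cx_3 = 4.5
cy_3 = 3
cz_3 = 1
h_3 = 2
cx_4 = 2.5
cy_4 = 3.5
cz_4 = 1
h_4 = 3
cx_5 = 7
cy_5 = 4.5
cz_5 = 4
h_5 = 3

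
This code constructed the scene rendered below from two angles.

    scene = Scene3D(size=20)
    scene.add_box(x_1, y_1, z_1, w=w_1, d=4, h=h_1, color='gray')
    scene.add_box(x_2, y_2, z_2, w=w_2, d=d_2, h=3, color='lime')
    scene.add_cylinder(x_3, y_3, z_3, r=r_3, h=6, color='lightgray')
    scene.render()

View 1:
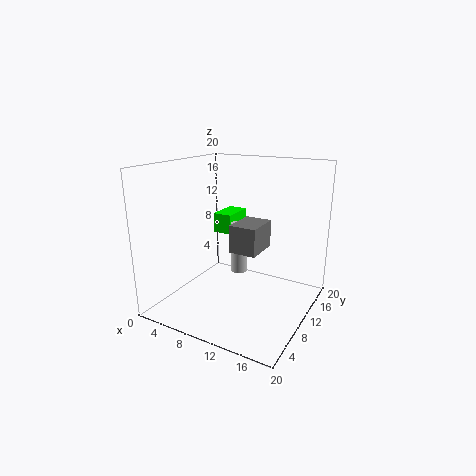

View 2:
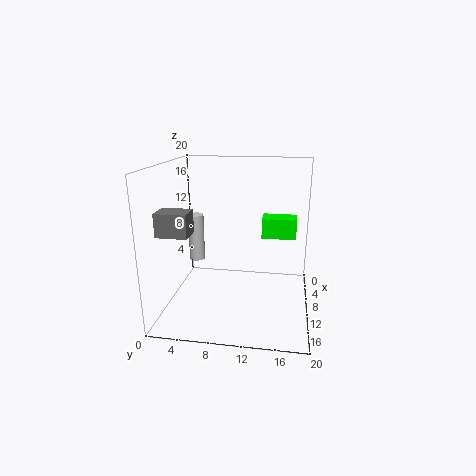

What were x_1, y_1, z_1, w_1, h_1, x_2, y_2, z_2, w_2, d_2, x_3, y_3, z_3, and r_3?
x_1 = 14; y_1 = 1; z_1 = 12; w_1 = 3; h_1 = 3; x_2 = 4; y_2 = 13; z_2 = 9; w_2 = 3; d_2 = 5; x_3 = 13; y_3 = 5; z_3 = 8; r_3 = 1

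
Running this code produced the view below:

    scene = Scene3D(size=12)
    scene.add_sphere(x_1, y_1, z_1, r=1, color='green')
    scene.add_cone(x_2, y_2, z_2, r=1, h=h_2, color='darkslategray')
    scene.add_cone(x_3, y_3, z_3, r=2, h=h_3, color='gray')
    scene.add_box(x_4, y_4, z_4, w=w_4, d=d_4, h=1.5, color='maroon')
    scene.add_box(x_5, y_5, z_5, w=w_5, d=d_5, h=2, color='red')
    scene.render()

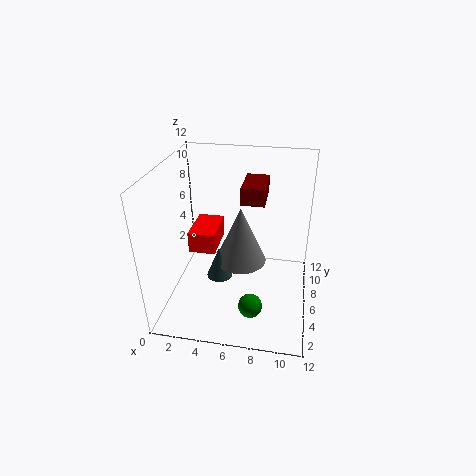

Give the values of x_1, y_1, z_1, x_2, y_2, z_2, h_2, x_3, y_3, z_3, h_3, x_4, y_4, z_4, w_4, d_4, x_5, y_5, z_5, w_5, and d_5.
x_1 = 7.5; y_1 = 3.5; z_1 = 1; x_2 = 5; y_2 = 3.5; z_2 = 4; h_2 = 2.5; x_3 = 6.5; y_3 = 4.5; z_3 = 5; h_3 = 4.5; x_4 = 6; y_4 = 7; z_4 = 8.5; w_4 = 2; d_4 = 3.5; x_5 = 1; y_5 = 7.5; z_5 = 3; w_5 = 2.5; d_5 = 4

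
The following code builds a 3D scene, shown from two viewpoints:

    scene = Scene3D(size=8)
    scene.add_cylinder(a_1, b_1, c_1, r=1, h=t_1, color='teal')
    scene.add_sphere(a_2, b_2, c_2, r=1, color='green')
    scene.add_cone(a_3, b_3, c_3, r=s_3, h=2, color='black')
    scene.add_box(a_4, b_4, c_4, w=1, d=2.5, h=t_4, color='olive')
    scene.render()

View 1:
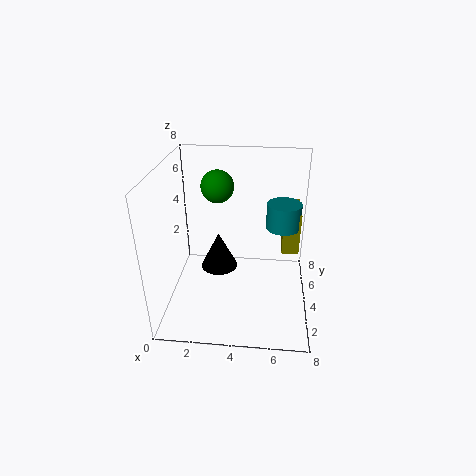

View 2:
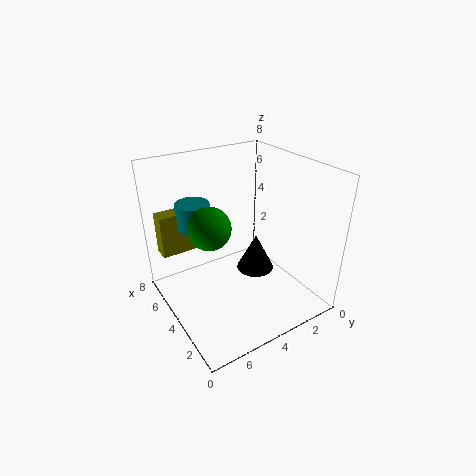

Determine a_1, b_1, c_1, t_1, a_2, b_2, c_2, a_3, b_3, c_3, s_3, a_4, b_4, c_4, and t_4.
a_1 = 6.5
b_1 = 5.5
c_1 = 4
t_1 = 1.5
a_2 = 2.5
b_2 = 6.5
c_2 = 6
a_3 = 3
b_3 = 3.5
c_3 = 2.5
s_3 = 1
a_4 = 6.5
b_4 = 5
c_4 = 2.5
t_4 = 2.5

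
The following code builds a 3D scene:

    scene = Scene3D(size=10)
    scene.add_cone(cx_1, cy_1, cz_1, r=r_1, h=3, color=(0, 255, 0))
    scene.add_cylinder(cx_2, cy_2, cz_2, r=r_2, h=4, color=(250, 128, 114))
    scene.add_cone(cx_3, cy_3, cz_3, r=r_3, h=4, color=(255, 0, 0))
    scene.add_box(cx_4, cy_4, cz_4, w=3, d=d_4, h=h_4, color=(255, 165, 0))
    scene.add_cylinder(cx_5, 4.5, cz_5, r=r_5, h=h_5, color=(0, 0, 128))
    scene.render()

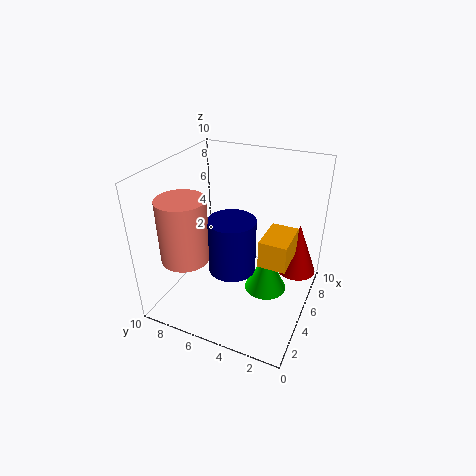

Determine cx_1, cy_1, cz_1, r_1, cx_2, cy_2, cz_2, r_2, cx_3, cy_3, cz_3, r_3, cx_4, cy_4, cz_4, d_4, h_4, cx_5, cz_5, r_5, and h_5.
cx_1 = 5.5; cy_1 = 3; cz_1 = 1; r_1 = 1.5; cx_2 = 1.5; cy_2 = 7; cz_2 = 5; r_2 = 1.5; cx_3 = 8.5; cy_3 = 1.5; cz_3 = 1; r_3 = 1.5; cx_4 = 5; cy_4 = 1.5; cz_4 = 3; d_4 = 2; h_4 = 2; cx_5 = 3; cz_5 = 4; r_5 = 1.5; h_5 = 3.5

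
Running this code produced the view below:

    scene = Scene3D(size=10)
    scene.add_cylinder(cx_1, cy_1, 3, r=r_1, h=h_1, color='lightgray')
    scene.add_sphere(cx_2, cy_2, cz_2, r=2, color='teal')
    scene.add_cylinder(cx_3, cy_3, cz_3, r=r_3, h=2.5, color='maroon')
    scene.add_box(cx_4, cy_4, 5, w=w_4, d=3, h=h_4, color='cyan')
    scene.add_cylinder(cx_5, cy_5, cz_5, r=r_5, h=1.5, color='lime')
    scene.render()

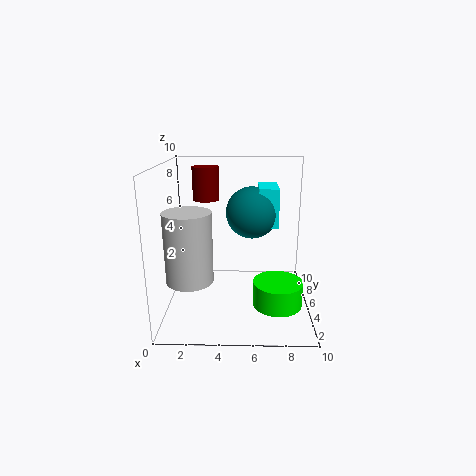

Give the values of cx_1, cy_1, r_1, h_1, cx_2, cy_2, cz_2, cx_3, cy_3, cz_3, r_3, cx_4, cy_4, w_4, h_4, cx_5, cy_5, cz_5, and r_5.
cx_1 = 2
cy_1 = 2.5
r_1 = 1.5
h_1 = 4.5
cx_2 = 6
cy_2 = 8
cz_2 = 6
cx_3 = 2.5
cy_3 = 8
cz_3 = 7
r_3 = 1
cx_4 = 6.5
cy_4 = 7
w_4 = 1.5
h_4 = 3
cx_5 = 7.5
cy_5 = 1.5
cz_5 = 2
r_5 = 1.5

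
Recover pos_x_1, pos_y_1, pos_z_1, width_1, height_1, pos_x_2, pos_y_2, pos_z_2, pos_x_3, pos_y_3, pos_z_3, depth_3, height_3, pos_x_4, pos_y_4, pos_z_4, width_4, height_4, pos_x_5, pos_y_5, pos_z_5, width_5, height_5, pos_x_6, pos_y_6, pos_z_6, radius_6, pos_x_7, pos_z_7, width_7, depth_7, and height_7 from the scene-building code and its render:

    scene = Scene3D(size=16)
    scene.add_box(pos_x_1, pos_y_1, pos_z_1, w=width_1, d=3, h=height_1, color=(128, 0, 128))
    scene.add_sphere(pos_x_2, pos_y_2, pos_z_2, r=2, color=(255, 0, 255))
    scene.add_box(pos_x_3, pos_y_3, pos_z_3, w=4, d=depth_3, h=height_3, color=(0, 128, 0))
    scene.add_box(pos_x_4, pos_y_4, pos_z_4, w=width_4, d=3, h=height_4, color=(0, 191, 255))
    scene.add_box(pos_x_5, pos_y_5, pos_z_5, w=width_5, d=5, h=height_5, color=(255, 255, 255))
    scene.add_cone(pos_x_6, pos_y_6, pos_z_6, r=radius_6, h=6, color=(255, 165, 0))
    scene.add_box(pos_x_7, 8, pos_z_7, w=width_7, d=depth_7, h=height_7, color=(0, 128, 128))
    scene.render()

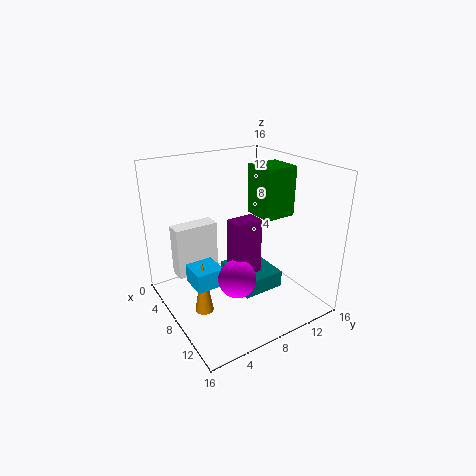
pos_x_1 = 9
pos_y_1 = 6
pos_z_1 = 5
width_1 = 2
height_1 = 6
pos_x_2 = 11
pos_y_2 = 6
pos_z_2 = 5
pos_x_3 = 4
pos_y_3 = 12
pos_z_3 = 9
depth_3 = 4
height_3 = 6
pos_x_4 = 7
pos_y_4 = 2
pos_z_4 = 4
width_4 = 3
height_4 = 2
pos_x_5 = 3
pos_y_5 = 2
pos_z_5 = 3
width_5 = 2
height_5 = 6
pos_x_6 = 9
pos_y_6 = 3
pos_z_6 = 1
radius_6 = 1
pos_x_7 = 4
pos_z_7 = 1
width_7 = 6
depth_7 = 5
height_7 = 2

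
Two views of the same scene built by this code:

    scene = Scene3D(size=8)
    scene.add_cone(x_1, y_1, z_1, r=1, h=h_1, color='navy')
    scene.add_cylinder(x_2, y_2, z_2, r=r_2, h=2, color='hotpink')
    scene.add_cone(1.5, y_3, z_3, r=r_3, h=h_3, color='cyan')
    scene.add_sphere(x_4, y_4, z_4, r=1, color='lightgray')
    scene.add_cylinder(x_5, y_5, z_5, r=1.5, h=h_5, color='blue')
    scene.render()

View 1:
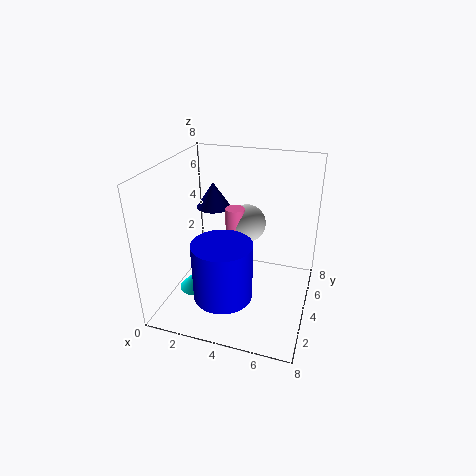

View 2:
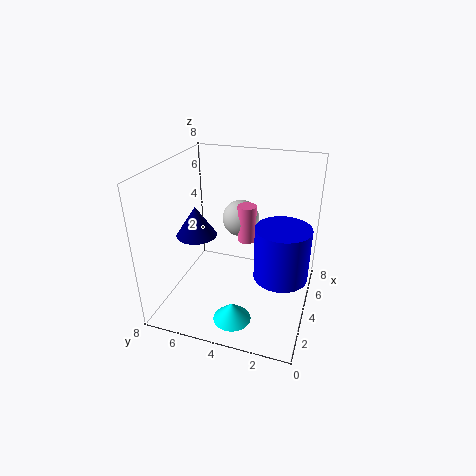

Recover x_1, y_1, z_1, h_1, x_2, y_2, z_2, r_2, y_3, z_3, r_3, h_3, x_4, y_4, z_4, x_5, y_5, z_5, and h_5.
x_1 = 2; y_1 = 5.5; z_1 = 5; h_1 = 1.5; x_2 = 4; y_2 = 3.5; z_2 = 4; r_2 = 0.5; y_3 = 3.5; z_3 = 0.5; r_3 = 1; h_3 = 1; x_4 = 4.5; y_4 = 4; z_4 = 5; x_5 = 4; y_5 = 1.5; z_5 = 2; h_5 = 3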